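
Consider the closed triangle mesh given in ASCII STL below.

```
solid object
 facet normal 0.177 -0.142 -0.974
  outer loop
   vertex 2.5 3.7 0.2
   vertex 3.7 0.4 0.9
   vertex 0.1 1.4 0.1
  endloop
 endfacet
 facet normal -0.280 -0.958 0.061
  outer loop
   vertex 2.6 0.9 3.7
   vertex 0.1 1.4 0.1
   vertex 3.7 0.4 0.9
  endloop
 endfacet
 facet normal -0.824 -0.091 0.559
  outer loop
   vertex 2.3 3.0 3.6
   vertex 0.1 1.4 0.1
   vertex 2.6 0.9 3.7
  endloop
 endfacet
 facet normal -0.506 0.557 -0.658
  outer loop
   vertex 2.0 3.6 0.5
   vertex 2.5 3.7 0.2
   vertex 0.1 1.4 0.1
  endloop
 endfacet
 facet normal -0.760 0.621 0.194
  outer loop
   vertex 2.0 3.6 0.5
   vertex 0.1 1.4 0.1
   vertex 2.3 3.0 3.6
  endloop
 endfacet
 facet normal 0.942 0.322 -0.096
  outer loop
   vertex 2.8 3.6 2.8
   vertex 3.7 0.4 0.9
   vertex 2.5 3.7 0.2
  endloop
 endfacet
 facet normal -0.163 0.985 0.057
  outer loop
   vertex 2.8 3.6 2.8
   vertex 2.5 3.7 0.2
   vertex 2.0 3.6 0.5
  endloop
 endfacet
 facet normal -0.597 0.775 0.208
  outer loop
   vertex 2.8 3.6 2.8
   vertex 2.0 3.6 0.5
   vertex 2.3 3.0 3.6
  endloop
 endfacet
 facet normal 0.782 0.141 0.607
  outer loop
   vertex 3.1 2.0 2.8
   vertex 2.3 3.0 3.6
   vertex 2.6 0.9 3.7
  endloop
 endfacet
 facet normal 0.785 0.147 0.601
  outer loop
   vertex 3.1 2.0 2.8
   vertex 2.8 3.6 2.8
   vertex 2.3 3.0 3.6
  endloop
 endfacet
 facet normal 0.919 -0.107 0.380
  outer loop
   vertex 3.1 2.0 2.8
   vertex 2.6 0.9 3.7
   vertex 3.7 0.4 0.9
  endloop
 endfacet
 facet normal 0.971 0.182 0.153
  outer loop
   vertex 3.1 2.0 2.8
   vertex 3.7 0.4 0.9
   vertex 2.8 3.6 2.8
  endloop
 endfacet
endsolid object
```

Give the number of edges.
18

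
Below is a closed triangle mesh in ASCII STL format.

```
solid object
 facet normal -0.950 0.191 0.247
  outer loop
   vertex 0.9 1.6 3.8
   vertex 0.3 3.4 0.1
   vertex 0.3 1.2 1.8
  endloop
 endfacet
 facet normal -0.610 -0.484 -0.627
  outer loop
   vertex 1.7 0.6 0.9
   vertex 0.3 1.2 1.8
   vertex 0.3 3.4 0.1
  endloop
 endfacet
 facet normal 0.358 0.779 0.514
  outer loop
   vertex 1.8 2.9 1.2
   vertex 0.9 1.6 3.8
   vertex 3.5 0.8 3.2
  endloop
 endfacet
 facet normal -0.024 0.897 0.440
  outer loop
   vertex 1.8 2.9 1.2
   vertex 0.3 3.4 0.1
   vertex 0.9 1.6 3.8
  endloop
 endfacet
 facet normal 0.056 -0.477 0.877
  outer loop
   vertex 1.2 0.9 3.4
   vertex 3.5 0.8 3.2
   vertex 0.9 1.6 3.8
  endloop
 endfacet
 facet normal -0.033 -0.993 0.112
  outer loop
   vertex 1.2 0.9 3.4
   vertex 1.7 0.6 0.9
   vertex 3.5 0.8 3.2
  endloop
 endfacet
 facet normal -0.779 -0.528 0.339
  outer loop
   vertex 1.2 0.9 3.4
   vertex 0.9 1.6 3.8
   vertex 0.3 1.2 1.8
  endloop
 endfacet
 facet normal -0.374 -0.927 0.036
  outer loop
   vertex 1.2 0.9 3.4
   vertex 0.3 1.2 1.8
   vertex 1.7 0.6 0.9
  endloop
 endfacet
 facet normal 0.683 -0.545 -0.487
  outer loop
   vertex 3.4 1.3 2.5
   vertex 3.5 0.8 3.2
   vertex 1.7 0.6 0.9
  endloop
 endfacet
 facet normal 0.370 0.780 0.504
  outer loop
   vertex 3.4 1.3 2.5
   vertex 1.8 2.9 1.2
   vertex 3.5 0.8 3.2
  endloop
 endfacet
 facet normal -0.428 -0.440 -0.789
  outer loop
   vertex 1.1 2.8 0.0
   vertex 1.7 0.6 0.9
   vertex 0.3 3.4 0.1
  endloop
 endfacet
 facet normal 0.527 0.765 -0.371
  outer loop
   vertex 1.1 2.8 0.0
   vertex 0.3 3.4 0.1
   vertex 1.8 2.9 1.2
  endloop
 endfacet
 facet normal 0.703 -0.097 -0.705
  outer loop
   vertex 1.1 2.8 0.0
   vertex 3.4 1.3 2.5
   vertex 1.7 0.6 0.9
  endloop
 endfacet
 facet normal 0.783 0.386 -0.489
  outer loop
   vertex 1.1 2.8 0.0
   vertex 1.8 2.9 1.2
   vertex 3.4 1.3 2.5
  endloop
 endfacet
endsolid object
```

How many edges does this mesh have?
21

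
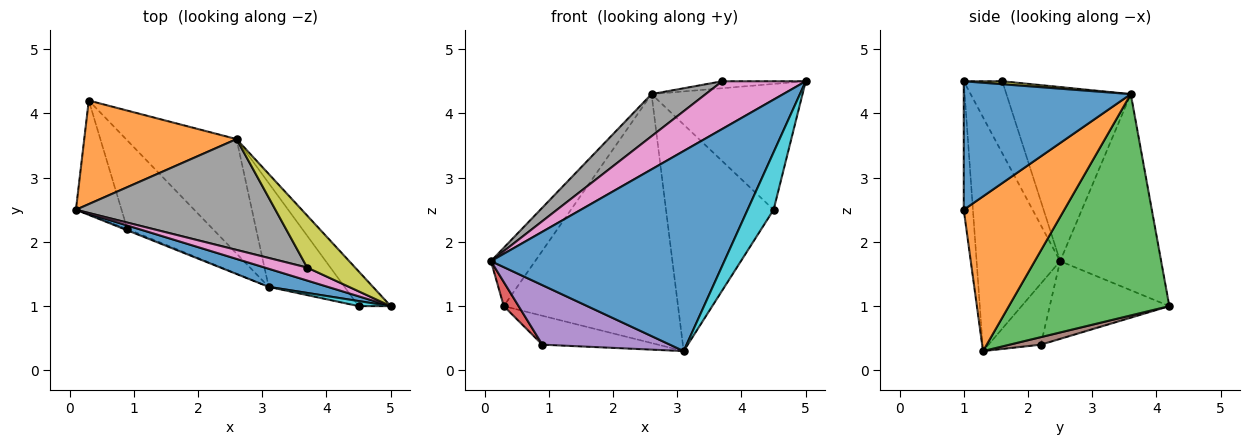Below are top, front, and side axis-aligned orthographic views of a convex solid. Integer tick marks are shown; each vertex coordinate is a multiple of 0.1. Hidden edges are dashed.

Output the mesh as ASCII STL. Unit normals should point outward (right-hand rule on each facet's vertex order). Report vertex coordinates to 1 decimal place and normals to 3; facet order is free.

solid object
 facet normal -0.336 -0.938 0.085
  outer loop
   vertex 3.1 1.3 0.3
   vertex 5.0 1.0 4.5
   vertex 0.1 2.5 1.7
  endloop
 endfacet
 facet normal -0.747 0.327 0.580
  outer loop
   vertex 2.6 3.6 4.3
   vertex 0.3 4.2 1.0
   vertex 0.1 2.5 1.7
  endloop
 endfacet
 facet normal 0.642 0.697 -0.320
  outer loop
   vertex 2.6 3.6 4.3
   vertex 3.1 1.3 0.3
   vertex 0.3 4.2 1.0
  endloop
 endfacet
 facet normal -0.858 -0.106 -0.503
  outer loop
   vertex 0.9 2.2 0.4
   vertex 0.1 2.5 1.7
   vertex 0.3 4.2 1.0
  endloop
 endfacet
 facet normal -0.379 -0.925 -0.020
  outer loop
   vertex 0.9 2.2 0.4
   vertex 3.1 1.3 0.3
   vertex 0.1 2.5 1.7
  endloop
 endfacet
 facet normal 0.083 0.309 -0.947
  outer loop
   vertex 0.9 2.2 0.4
   vertex 0.3 4.2 1.0
   vertex 3.1 1.3 0.3
  endloop
 endfacet
 facet normal -0.407 -0.881 0.240
  outer loop
   vertex 3.7 1.6 4.5
   vertex 0.1 2.5 1.7
   vertex 5.0 1.0 4.5
  endloop
 endfacet
 facet normal -0.632 -0.275 0.724
  outer loop
   vertex 3.7 1.6 4.5
   vertex 2.6 3.6 4.3
   vertex 0.1 2.5 1.7
  endloop
 endfacet
 facet normal 0.061 0.133 0.989
  outer loop
   vertex 3.7 1.6 4.5
   vertex 5.0 1.0 4.5
   vertex 2.6 3.6 4.3
  endloop
 endfacet
 facet normal -0.332 -0.940 0.083
  outer loop
   vertex 4.5 1.0 2.5
   vertex 5.0 1.0 4.5
   vertex 3.1 1.3 0.3
  endloop
 endfacet
 facet normal 0.729 0.659 -0.182
  outer loop
   vertex 4.5 1.0 2.5
   vertex 2.6 3.6 4.3
   vertex 5.0 1.0 4.5
  endloop
 endfacet
 facet normal 0.647 0.693 -0.317
  outer loop
   vertex 4.5 1.0 2.5
   vertex 3.1 1.3 0.3
   vertex 2.6 3.6 4.3
  endloop
 endfacet
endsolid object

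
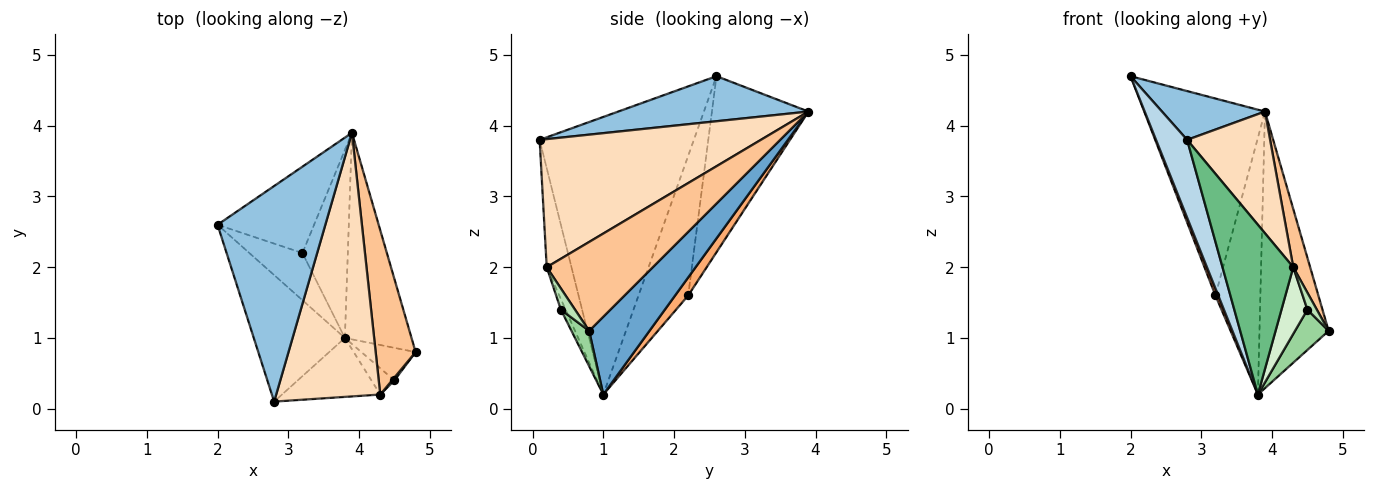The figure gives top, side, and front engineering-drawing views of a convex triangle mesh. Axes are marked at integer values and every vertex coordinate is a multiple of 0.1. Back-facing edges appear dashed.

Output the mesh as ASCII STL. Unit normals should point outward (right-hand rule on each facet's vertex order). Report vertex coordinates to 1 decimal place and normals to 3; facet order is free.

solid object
 facet normal 0.573 0.657 -0.490
  outer loop
   vertex 3.8 1.0 0.2
   vertex 3.9 3.9 4.2
   vertex 4.8 0.8 1.1
  endloop
 endfacet
 facet normal 0.377 -0.204 0.903
  outer loop
   vertex 2.8 0.1 3.8
   vertex 3.9 3.9 4.2
   vertex 2.0 2.6 4.7
  endloop
 endfacet
 facet normal -0.933 -0.188 -0.306
  outer loop
   vertex 2.8 0.1 3.8
   vertex 2.0 2.6 4.7
   vertex 3.8 1.0 0.2
  endloop
 endfacet
 facet normal -0.591 0.739 -0.324
  outer loop
   vertex 3.2 2.2 1.6
   vertex 2.0 2.6 4.7
   vertex 3.9 3.9 4.2
  endloop
 endfacet
 facet normal -0.934 -0.053 -0.355
  outer loop
   vertex 3.2 2.2 1.6
   vertex 3.8 1.0 0.2
   vertex 2.0 2.6 4.7
  endloop
 endfacet
 facet normal 0.229 0.785 -0.575
  outer loop
   vertex 3.2 2.2 1.6
   vertex 3.9 3.9 4.2
   vertex 3.8 1.0 0.2
  endloop
 endfacet
 facet normal 0.903 -0.144 0.406
  outer loop
   vertex 4.3 0.2 2.0
   vertex 4.8 0.8 1.1
   vertex 3.9 3.9 4.2
  endloop
 endfacet
 facet normal 0.745 -0.279 0.605
  outer loop
   vertex 4.3 0.2 2.0
   vertex 3.9 3.9 4.2
   vertex 2.8 0.1 3.8
  endloop
 endfacet
 facet normal -0.314 -0.897 -0.311
  outer loop
   vertex 4.3 0.2 2.0
   vertex 2.8 0.1 3.8
   vertex 3.8 1.0 0.2
  endloop
 endfacet
 facet normal 0.379 -0.720 -0.581
  outer loop
   vertex 4.5 0.4 1.4
   vertex 3.8 1.0 0.2
   vertex 4.8 0.8 1.1
  endloop
 endfacet
 facet normal 0.829 -0.552 0.092
  outer loop
   vertex 4.5 0.4 1.4
   vertex 4.8 0.8 1.1
   vertex 4.3 0.2 2.0
  endloop
 endfacet
 facet normal -0.167 -0.917 -0.361
  outer loop
   vertex 4.5 0.4 1.4
   vertex 4.3 0.2 2.0
   vertex 3.8 1.0 0.2
  endloop
 endfacet
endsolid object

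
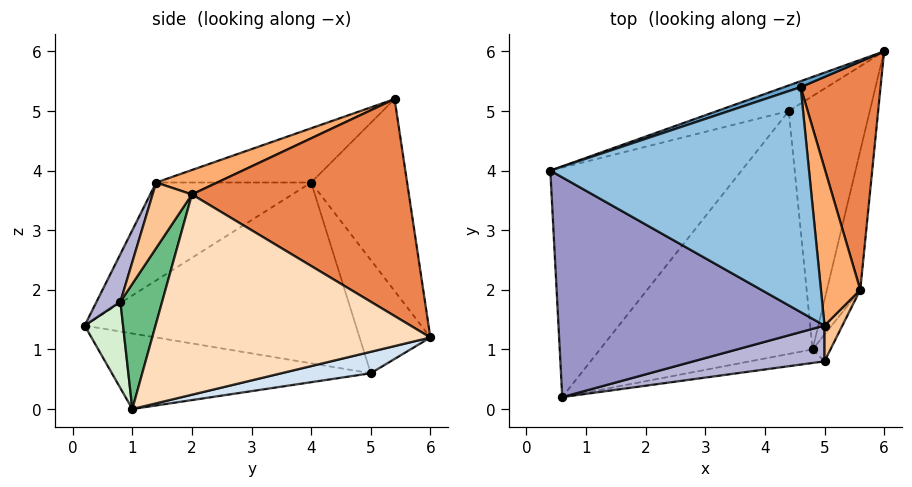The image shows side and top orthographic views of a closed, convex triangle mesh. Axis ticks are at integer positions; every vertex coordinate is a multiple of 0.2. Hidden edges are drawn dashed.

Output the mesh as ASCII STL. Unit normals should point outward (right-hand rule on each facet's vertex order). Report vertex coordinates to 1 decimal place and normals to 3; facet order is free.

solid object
 facet normal -0.325 0.945 0.028
  outer loop
   vertex 4.6 5.4 5.2
   vertex 6.0 6.0 1.2
   vertex 0.4 4.0 3.8
  endloop
 endfacet
 facet normal -0.193 -0.341 0.920
  outer loop
   vertex 5.0 1.4 3.8
   vertex 4.6 5.4 5.2
   vertex 0.4 4.0 3.8
  endloop
 endfacet
 facet normal -0.434 0.858 -0.274
  outer loop
   vertex 4.4 5.0 0.6
   vertex 0.4 4.0 3.8
   vertex 6.0 6.0 1.2
  endloop
 endfacet
 facet normal 0.252 0.168 -0.953
  outer loop
   vertex 4.4 5.0 0.6
   vertex 6.0 6.0 1.2
   vertex 4.8 1.0 0.0
  endloop
 endfacet
 facet normal 0.932 0.113 0.343
  outer loop
   vertex 5.6 2.0 3.6
   vertex 6.0 6.0 1.2
   vertex 4.6 5.4 5.2
  endloop
 endfacet
 facet normal 0.513 -0.238 0.825
  outer loop
   vertex 5.6 2.0 3.6
   vertex 4.6 5.4 5.2
   vertex 5.0 1.4 3.8
  endloop
 endfacet
 facet normal 0.725 -0.659 0.198
  outer loop
   vertex 5.6 2.0 3.6
   vertex 5.0 1.4 3.8
   vertex 5.0 0.8 1.8
  endloop
 endfacet
 facet normal 0.968 -0.194 -0.161
  outer loop
   vertex 5.6 2.0 3.6
   vertex 4.8 1.0 0.0
   vertex 6.0 6.0 1.2
  endloop
 endfacet
 facet normal 0.953 -0.272 -0.136
  outer loop
   vertex 5.6 2.0 3.6
   vertex 5.0 0.8 1.8
   vertex 4.8 1.0 0.0
  endloop
 endfacet
 facet normal -0.633 0.389 -0.669
  outer loop
   vertex 0.6 0.2 1.4
   vertex 0.4 4.0 3.8
   vertex 4.4 5.0 0.6
  endloop
 endfacet
 facet normal -0.333 0.107 -0.937
  outer loop
   vertex 0.6 0.2 1.4
   vertex 4.4 5.0 0.6
   vertex 4.8 1.0 0.0
  endloop
 endfacet
 facet normal 0.145 -0.981 -0.125
  outer loop
   vertex 0.6 0.2 1.4
   vertex 4.8 1.0 0.0
   vertex 5.0 0.8 1.8
  endloop
 endfacet
 facet normal -0.295 -0.521 0.801
  outer loop
   vertex 0.6 0.2 1.4
   vertex 5.0 1.4 3.8
   vertex 0.4 4.0 3.8
  endloop
 endfacet
 facet normal 0.104 -0.953 0.286
  outer loop
   vertex 0.6 0.2 1.4
   vertex 5.0 0.8 1.8
   vertex 5.0 1.4 3.8
  endloop
 endfacet
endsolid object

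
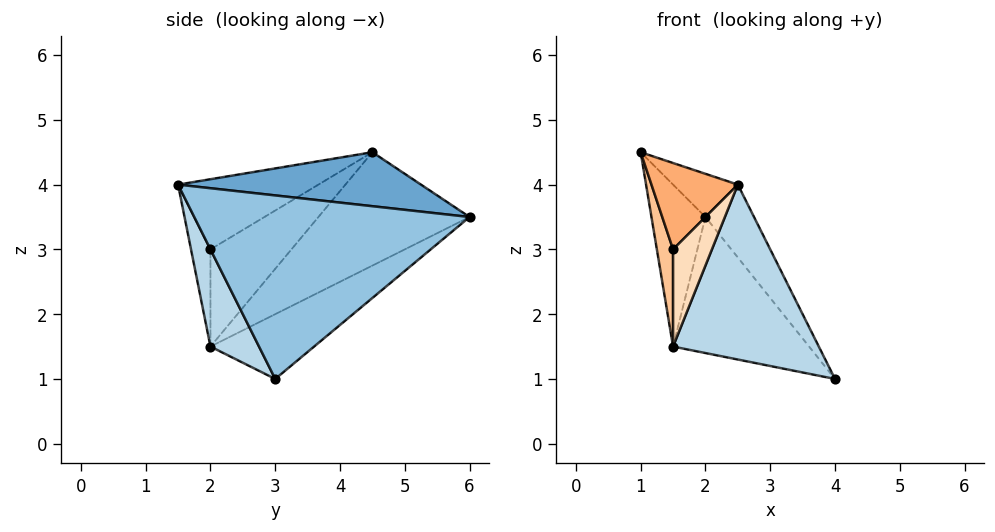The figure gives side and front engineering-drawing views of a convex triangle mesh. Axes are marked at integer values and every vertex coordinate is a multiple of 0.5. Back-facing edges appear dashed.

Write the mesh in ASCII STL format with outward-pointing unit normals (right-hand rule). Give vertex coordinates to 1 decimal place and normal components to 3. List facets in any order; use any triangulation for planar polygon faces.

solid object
 facet normal 0.574 0.153 0.804
  outer loop
   vertex 2.0 6.0 3.5
   vertex 1.0 4.5 4.5
   vertex 2.5 1.5 4.0
  endloop
 endfacet
 facet normal 0.852 0.150 0.501
  outer loop
   vertex 2.0 6.0 3.5
   vertex 2.5 1.5 4.0
   vertex 4.0 3.0 1.0
  endloop
 endfacet
 facet normal 0.302 -0.905 -0.302
  outer loop
   vertex 1.5 2.0 1.5
   vertex 4.0 3.0 1.0
   vertex 2.5 1.5 4.0
  endloop
 endfacet
 facet normal -0.863 0.308 -0.401
  outer loop
   vertex 1.5 2.0 1.5
   vertex 1.0 4.5 4.5
   vertex 2.0 6.0 3.5
  endloop
 endfacet
 facet normal -0.346 0.454 -0.821
  outer loop
   vertex 1.5 2.0 1.5
   vertex 2.0 6.0 3.5
   vertex 4.0 3.0 1.0
  endloop
 endfacet
 facet normal -0.734 -0.451 0.508
  outer loop
   vertex 1.5 2.0 3.0
   vertex 2.5 1.5 4.0
   vertex 1.0 4.5 4.5
  endloop
 endfacet
 facet normal -0.981 -0.196 0.000
  outer loop
   vertex 1.5 2.0 3.0
   vertex 1.0 4.5 4.5
   vertex 1.5 2.0 1.5
  endloop
 endfacet
 facet normal -0.447 -0.894 0.000
  outer loop
   vertex 1.5 2.0 3.0
   vertex 1.5 2.0 1.5
   vertex 2.5 1.5 4.0
  endloop
 endfacet
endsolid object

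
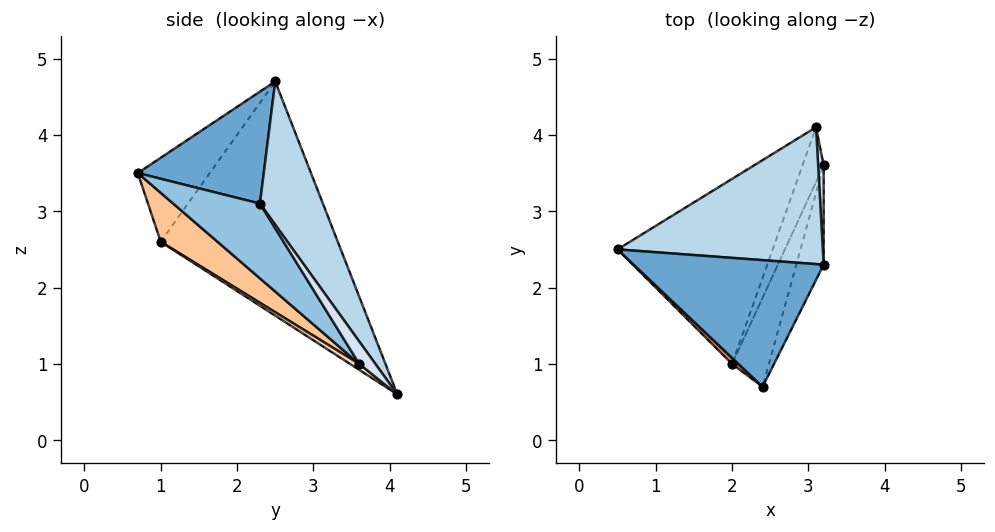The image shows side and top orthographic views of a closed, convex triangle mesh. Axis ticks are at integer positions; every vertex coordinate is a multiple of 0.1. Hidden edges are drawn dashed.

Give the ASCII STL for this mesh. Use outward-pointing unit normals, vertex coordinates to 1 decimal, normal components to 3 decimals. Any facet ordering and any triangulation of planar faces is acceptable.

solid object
 facet normal 0.507 -0.038 0.861
  outer loop
   vertex 3.2 2.3 3.1
   vertex 0.5 2.5 4.7
   vertex 2.4 0.7 3.5
  endloop
 endfacet
 facet normal 0.821 -0.486 -0.301
  outer loop
   vertex 3.2 2.3 3.1
   vertex 2.4 0.7 3.5
   vertex 3.2 3.6 1.0
  endloop
 endfacet
 facet normal 0.372 0.760 0.533
  outer loop
   vertex 3.2 2.3 3.1
   vertex 3.1 4.1 0.6
   vertex 0.5 2.5 4.7
  endloop
 endfacet
 facet normal 0.906 0.359 0.222
  outer loop
   vertex 3.2 2.3 3.1
   vertex 3.2 3.6 1.0
   vertex 3.1 4.1 0.6
  endloop
 endfacet
 facet normal -0.670 -0.741 0.051
  outer loop
   vertex 2.0 1.0 2.6
   vertex 2.4 0.7 3.5
   vertex 0.5 2.5 4.7
  endloop
 endfacet
 facet normal -0.832 -0.060 -0.551
  outer loop
   vertex 2.0 1.0 2.6
   vertex 0.5 2.5 4.7
   vertex 3.1 4.1 0.6
  endloop
 endfacet
 facet normal 0.643 -0.594 -0.484
  outer loop
   vertex 2.0 1.0 2.6
   vertex 3.2 3.6 1.0
   vertex 2.4 0.7 3.5
  endloop
 endfacet
 facet normal 0.218 -0.583 -0.783
  outer loop
   vertex 2.0 1.0 2.6
   vertex 3.1 4.1 0.6
   vertex 3.2 3.6 1.0
  endloop
 endfacet
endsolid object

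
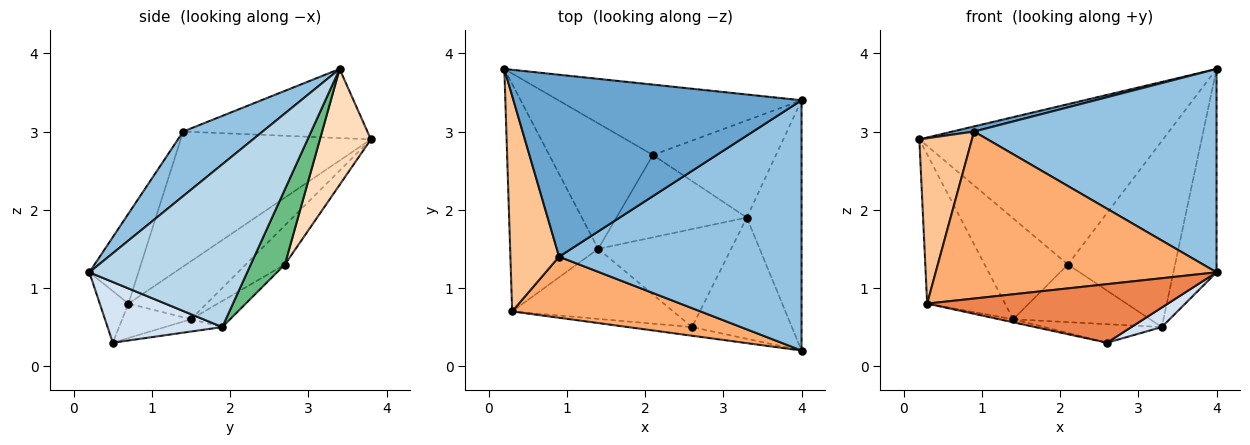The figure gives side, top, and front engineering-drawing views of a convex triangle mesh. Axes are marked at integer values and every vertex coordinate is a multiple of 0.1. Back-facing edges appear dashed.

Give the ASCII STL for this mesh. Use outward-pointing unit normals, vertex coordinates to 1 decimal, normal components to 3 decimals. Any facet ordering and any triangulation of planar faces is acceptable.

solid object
 facet normal -0.233 -0.027 0.972
  outer loop
   vertex 0.9 1.4 3.0
   vertex 4.0 3.4 3.8
   vertex 0.2 3.8 2.9
  endloop
 endfacet
 facet normal 0.202 -0.618 0.760
  outer loop
   vertex 0.9 1.4 3.0
   vertex 4.0 0.2 1.2
   vertex 4.0 3.4 3.8
  endloop
 endfacet
 facet normal 0.918 0.251 -0.309
  outer loop
   vertex 3.3 1.9 0.5
   vertex 4.0 3.4 3.8
   vertex 4.0 0.2 1.2
  endloop
 endfacet
 facet normal 0.515 -0.137 -0.846
  outer loop
   vertex 3.3 1.9 0.5
   vertex 4.0 0.2 1.2
   vertex 2.6 0.5 0.3
  endloop
 endfacet
 facet normal -0.117 -0.982 -0.145
  outer loop
   vertex 0.3 0.7 0.8
   vertex 2.6 0.5 0.3
   vertex 4.0 0.2 1.2
  endloop
 endfacet
 facet normal -0.162 -0.927 0.339
  outer loop
   vertex 0.3 0.7 0.8
   vertex 4.0 0.2 1.2
   vertex 0.9 1.4 3.0
  endloop
 endfacet
 facet normal -0.910 -0.252 0.328
  outer loop
   vertex 0.3 0.7 0.8
   vertex 0.9 1.4 3.0
   vertex 0.2 3.8 2.9
  endloop
 endfacet
 facet normal 0.188 0.899 -0.395
  outer loop
   vertex 2.1 2.7 1.3
   vertex 0.2 3.8 2.9
   vertex 4.0 3.4 3.8
  endloop
 endfacet
 facet normal 0.272 0.853 -0.445
  outer loop
   vertex 2.1 2.7 1.3
   vertex 4.0 3.4 3.8
   vertex 3.3 1.9 0.5
  endloop
 endfacet
 facet normal -0.090 0.185 -0.979
  outer loop
   vertex 1.4 1.5 0.6
   vertex 3.3 1.9 0.5
   vertex 2.6 0.5 0.3
  endloop
 endfacet
 facet normal -0.209 0.043 -0.977
  outer loop
   vertex 1.4 1.5 0.6
   vertex 2.6 0.5 0.3
   vertex 0.3 0.7 0.8
  endloop
 endfacet
 facet normal -0.162 0.566 -0.808
  outer loop
   vertex 1.4 1.5 0.6
   vertex 2.1 2.7 1.3
   vertex 3.3 1.9 0.5
  endloop
 endfacet
 facet normal -0.483 0.480 -0.732
  outer loop
   vertex 1.4 1.5 0.6
   vertex 0.3 0.7 0.8
   vertex 0.2 3.8 2.9
  endloop
 endfacet
 facet normal -0.282 0.601 -0.748
  outer loop
   vertex 1.4 1.5 0.6
   vertex 0.2 3.8 2.9
   vertex 2.1 2.7 1.3
  endloop
 endfacet
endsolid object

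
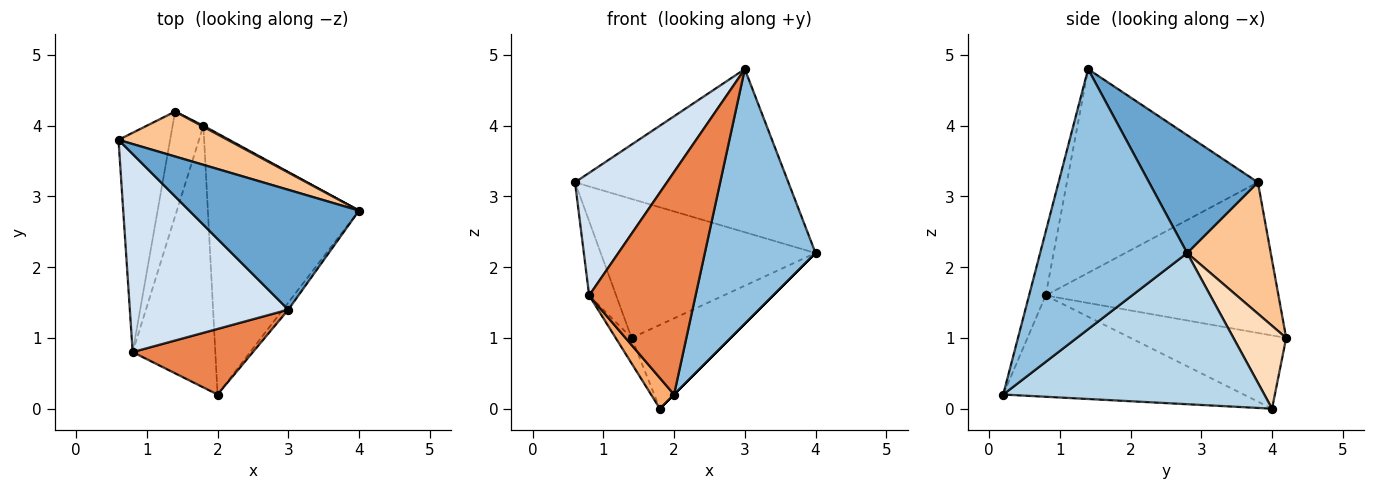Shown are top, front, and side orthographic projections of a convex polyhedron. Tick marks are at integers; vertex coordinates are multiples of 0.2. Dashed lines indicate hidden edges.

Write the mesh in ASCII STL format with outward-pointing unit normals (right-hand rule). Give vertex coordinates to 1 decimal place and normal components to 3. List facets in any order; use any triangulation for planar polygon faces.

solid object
 facet normal 0.380 0.745 0.548
  outer loop
   vertex 3.0 1.4 4.8
   vertex 4.0 2.8 2.2
   vertex 0.6 3.8 3.2
  endloop
 endfacet
 facet normal 0.799 -0.602 -0.017
  outer loop
   vertex 3.0 1.4 4.8
   vertex 2.0 0.2 0.2
   vertex 4.0 2.8 2.2
  endloop
 endfacet
 facet normal 0.707 0.000 -0.707
  outer loop
   vertex 1.8 4.0 0.0
   vertex 4.0 2.8 2.2
   vertex 2.0 0.2 0.2
  endloop
 endfacet
 facet normal -0.738 -0.355 0.574
  outer loop
   vertex 0.8 0.8 1.6
   vertex 3.0 1.4 4.8
   vertex 0.6 3.8 3.2
  endloop
 endfacet
 facet normal -0.148 -0.949 0.280
  outer loop
   vertex 0.8 0.8 1.6
   vertex 2.0 0.2 0.2
   vertex 3.0 1.4 4.8
  endloop
 endfacet
 facet normal -0.773 -0.074 -0.631
  outer loop
   vertex 0.8 0.8 1.6
   vertex 1.8 4.0 0.0
   vertex 2.0 0.2 0.2
  endloop
 endfacet
 facet normal 0.347 0.892 0.289
  outer loop
   vertex 1.4 4.2 1.0
   vertex 0.6 3.8 3.2
   vertex 4.0 2.8 2.2
  endloop
 endfacet
 facet normal 0.470 0.883 0.011
  outer loop
   vertex 1.4 4.2 1.0
   vertex 4.0 2.8 2.2
   vertex 1.8 4.0 0.0
  endloop
 endfacet
 facet normal -0.940 0.109 -0.322
  outer loop
   vertex 1.4 4.2 1.0
   vertex 0.8 0.8 1.6
   vertex 0.6 3.8 3.2
  endloop
 endfacet
 facet normal -0.918 0.094 -0.386
  outer loop
   vertex 1.4 4.2 1.0
   vertex 1.8 4.0 0.0
   vertex 0.8 0.8 1.6
  endloop
 endfacet
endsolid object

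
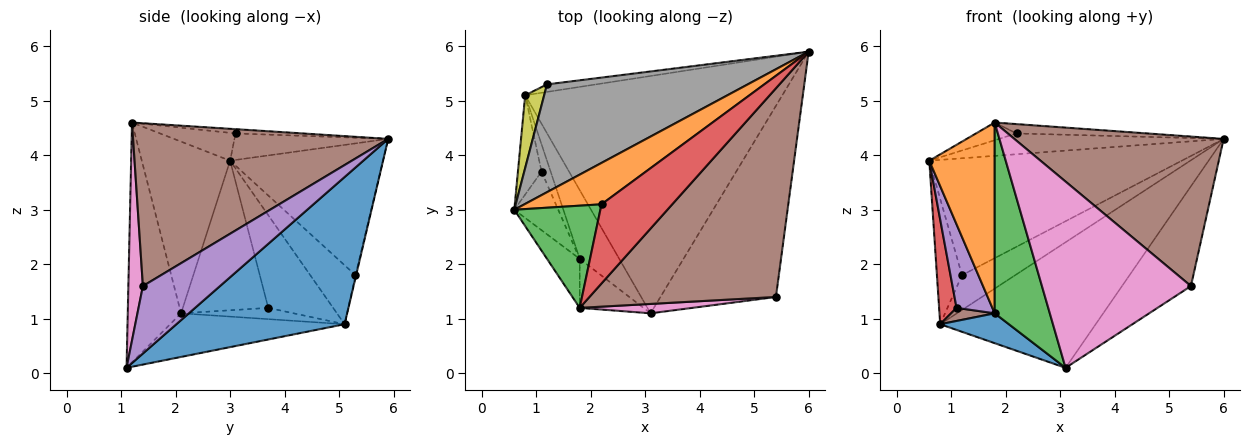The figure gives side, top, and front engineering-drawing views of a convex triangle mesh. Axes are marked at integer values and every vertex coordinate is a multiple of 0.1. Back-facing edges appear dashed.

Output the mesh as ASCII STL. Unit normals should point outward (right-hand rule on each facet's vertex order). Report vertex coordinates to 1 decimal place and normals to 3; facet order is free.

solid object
 facet normal 0.451 0.417 -0.789
  outer loop
   vertex 0.8 5.1 0.9
   vertex 6.0 5.9 4.3
   vertex 3.1 1.1 0.1
  endloop
 endfacet
 facet normal -0.294 0.429 0.854
  outer loop
   vertex 2.2 3.1 4.4
   vertex 6.0 5.9 4.3
   vertex 0.6 3.0 3.9
  endloop
 endfacet
 facet normal -0.304 0.163 0.939
  outer loop
   vertex 2.2 3.1 4.4
   vertex 0.6 3.0 3.9
   vertex 1.8 1.2 4.6
  endloop
 endfacet
 facet normal -0.060 0.117 0.991
  outer loop
   vertex 2.2 3.1 4.4
   vertex 1.8 1.2 4.6
   vertex 6.0 5.9 4.3
  endloop
 endfacet
 facet normal 0.460 0.411 -0.787
  outer loop
   vertex 5.4 1.4 1.6
   vertex 3.1 1.1 0.1
   vertex 6.0 5.9 4.3
  endloop
 endfacet
 facet normal 0.579 -0.475 0.663
  outer loop
   vertex 5.4 1.4 1.6
   vertex 6.0 5.9 4.3
   vertex 1.8 1.2 4.6
  endloop
 endfacet
 facet normal 0.097 -0.994 0.050
  outer loop
   vertex 5.4 1.4 1.6
   vertex 1.8 1.2 4.6
   vertex 3.1 1.1 0.1
  endloop
 endfacet
 facet normal -0.407 0.672 0.619
  outer loop
   vertex 1.2 5.3 1.8
   vertex 0.6 3.0 3.9
   vertex 6.0 5.9 4.3
  endloop
 endfacet
 facet normal -0.842 0.467 0.271
  outer loop
   vertex 1.2 5.3 1.8
   vertex 0.8 5.1 0.9
   vertex 0.6 3.0 3.9
  endloop
 endfacet
 facet normal -0.012 0.977 -0.212
  outer loop
   vertex 1.2 5.3 1.8
   vertex 6.0 5.9 4.3
   vertex 0.8 5.1 0.9
  endloop
 endfacet
 facet normal -0.711 -0.280 -0.645
  outer loop
   vertex 1.8 2.1 1.1
   vertex 0.8 5.1 0.9
   vertex 3.1 1.1 0.1
  endloop
 endfacet
 facet normal -0.794 -0.588 -0.151
  outer loop
   vertex 1.8 2.1 1.1
   vertex 1.8 1.2 4.6
   vertex 0.6 3.0 3.9
  endloop
 endfacet
 facet normal -0.684 -0.707 -0.182
  outer loop
   vertex 1.8 2.1 1.1
   vertex 3.1 1.1 0.1
   vertex 1.8 1.2 4.6
  endloop
 endfacet
 facet normal -0.938 -0.252 -0.239
  outer loop
   vertex 1.1 3.7 1.2
   vertex 0.6 3.0 3.9
   vertex 0.8 5.1 0.9
  endloop
 endfacet
 facet normal -0.890 -0.373 -0.262
  outer loop
   vertex 1.1 3.7 1.2
   vertex 1.8 2.1 1.1
   vertex 0.6 3.0 3.9
  endloop
 endfacet
 facet normal -0.745 -0.289 -0.601
  outer loop
   vertex 1.1 3.7 1.2
   vertex 0.8 5.1 0.9
   vertex 1.8 2.1 1.1
  endloop
 endfacet
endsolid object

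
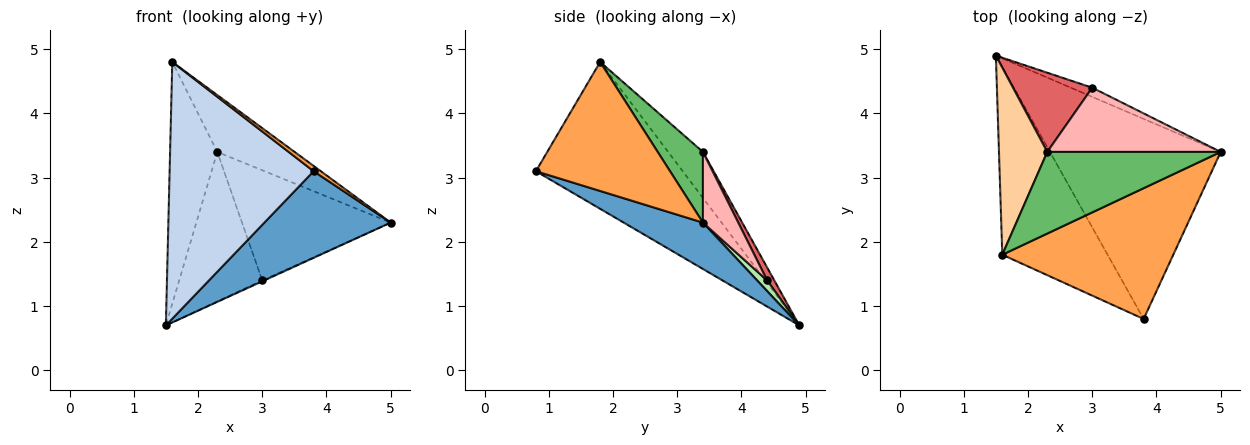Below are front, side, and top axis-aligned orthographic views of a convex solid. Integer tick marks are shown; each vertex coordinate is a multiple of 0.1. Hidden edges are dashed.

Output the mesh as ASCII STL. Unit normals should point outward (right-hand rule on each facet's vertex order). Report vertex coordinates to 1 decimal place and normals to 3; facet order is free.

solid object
 facet normal 0.242 -0.386 -0.890
  outer loop
   vertex 3.8 0.8 3.1
   vertex 1.5 4.9 0.7
   vertex 5.0 3.4 2.3
  endloop
 endfacet
 facet normal -0.635 -0.623 -0.456
  outer loop
   vertex 1.6 1.8 4.8
   vertex 1.5 4.9 0.7
   vertex 3.8 0.8 3.1
  endloop
 endfacet
 facet normal 0.602 -0.032 0.798
  outer loop
   vertex 1.6 1.8 4.8
   vertex 3.8 0.8 3.1
   vertex 5.0 3.4 2.3
  endloop
 endfacet
 facet normal -0.504 0.683 0.529
  outer loop
   vertex 2.3 3.4 3.4
   vertex 1.5 4.9 0.7
   vertex 1.6 1.8 4.8
  endloop
 endfacet
 facet normal 0.317 0.542 0.778
  outer loop
   vertex 2.3 3.4 3.4
   vertex 1.6 1.8 4.8
   vertex 5.0 3.4 2.3
  endloop
 endfacet
 facet normal 0.445 0.089 -0.891
  outer loop
   vertex 3.0 4.4 1.4
   vertex 5.0 3.4 2.3
   vertex 1.5 4.9 0.7
  endloop
 endfacet
 facet normal 0.076 0.881 0.467
  outer loop
   vertex 3.0 4.4 1.4
   vertex 1.5 4.9 0.7
   vertex 2.3 3.4 3.4
  endloop
 endfacet
 facet normal 0.201 0.846 0.493
  outer loop
   vertex 3.0 4.4 1.4
   vertex 2.3 3.4 3.4
   vertex 5.0 3.4 2.3
  endloop
 endfacet
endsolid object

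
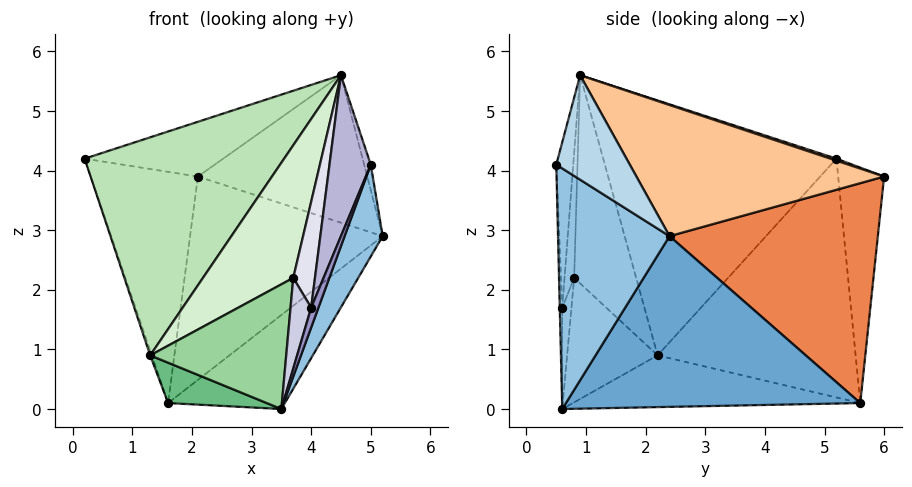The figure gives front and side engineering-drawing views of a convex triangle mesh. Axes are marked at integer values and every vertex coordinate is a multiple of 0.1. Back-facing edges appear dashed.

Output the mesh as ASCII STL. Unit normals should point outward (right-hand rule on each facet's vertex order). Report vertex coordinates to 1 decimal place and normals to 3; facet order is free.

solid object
 facet normal 0.735 0.292 -0.612
  outer loop
   vertex 1.6 5.6 0.1
   vertex 5.2 2.4 2.9
   vertex 3.5 0.6 0.0
  endloop
 endfacet
 facet normal 0.892 -0.305 -0.334
  outer loop
   vertex 5.0 0.5 4.1
   vertex 3.5 0.6 0.0
   vertex 5.2 2.4 2.9
  endloop
 endfacet
 facet normal 0.952 0.086 0.294
  outer loop
   vertex 5.0 0.5 4.1
   vertex 5.2 2.4 2.9
   vertex 4.5 0.9 5.6
  endloop
 endfacet
 facet normal -0.394 0.918 -0.045
  outer loop
   vertex 2.1 6.0 3.9
   vertex 1.6 5.6 0.1
   vertex 0.2 5.2 4.2
  endloop
 endfacet
 facet normal 0.724 0.670 -0.166
  outer loop
   vertex 2.1 6.0 3.9
   vertex 5.2 2.4 2.9
   vertex 1.6 5.6 0.1
  endloop
 endfacet
 facet normal 0.014 0.322 0.947
  outer loop
   vertex 2.1 6.0 3.9
   vertex 0.2 5.2 4.2
   vertex 4.5 0.9 5.6
  endloop
 endfacet
 facet normal 0.730 0.499 0.467
  outer loop
   vertex 2.1 6.0 3.9
   vertex 4.5 0.9 5.6
   vertex 5.2 2.4 2.9
  endloop
 endfacet
 facet normal -0.947 0.008 -0.322
  outer loop
   vertex 1.3 2.2 0.9
   vertex 0.2 5.2 4.2
   vertex 1.6 5.6 0.1
  endloop
 endfacet
 facet normal -0.472 -0.162 -0.866
  outer loop
   vertex 1.3 2.2 0.9
   vertex 1.6 5.6 0.1
   vertex 3.5 0.6 0.0
  endloop
 endfacet
 facet normal -0.550 -0.826 0.125
  outer loop
   vertex 1.3 2.2 0.9
   vertex 3.5 0.6 0.0
   vertex 3.7 0.8 2.2
  endloop
 endfacet
 facet normal -0.720 -0.616 0.320
  outer loop
   vertex 1.3 2.2 0.9
   vertex 4.5 0.9 5.6
   vertex 0.2 5.2 4.2
  endloop
 endfacet
 facet normal -0.559 -0.814 0.156
  outer loop
   vertex 1.3 2.2 0.9
   vertex 3.7 0.8 2.2
   vertex 4.5 0.9 5.6
  endloop
 endfacet
 facet normal -0.320 -0.943 0.094
  outer loop
   vertex 4.0 0.6 1.7
   vertex 3.5 0.6 0.0
   vertex 5.0 0.5 4.1
  endloop
 endfacet
 facet normal -0.378 -0.918 0.119
  outer loop
   vertex 4.0 0.6 1.7
   vertex 5.0 0.5 4.1
   vertex 4.5 0.9 5.6
  endloop
 endfacet
 facet normal -0.405 -0.906 0.119
  outer loop
   vertex 4.0 0.6 1.7
   vertex 3.7 0.8 2.2
   vertex 3.5 0.6 0.0
  endloop
 endfacet
 facet normal -0.403 -0.907 0.121
  outer loop
   vertex 4.0 0.6 1.7
   vertex 4.5 0.9 5.6
   vertex 3.7 0.8 2.2
  endloop
 endfacet
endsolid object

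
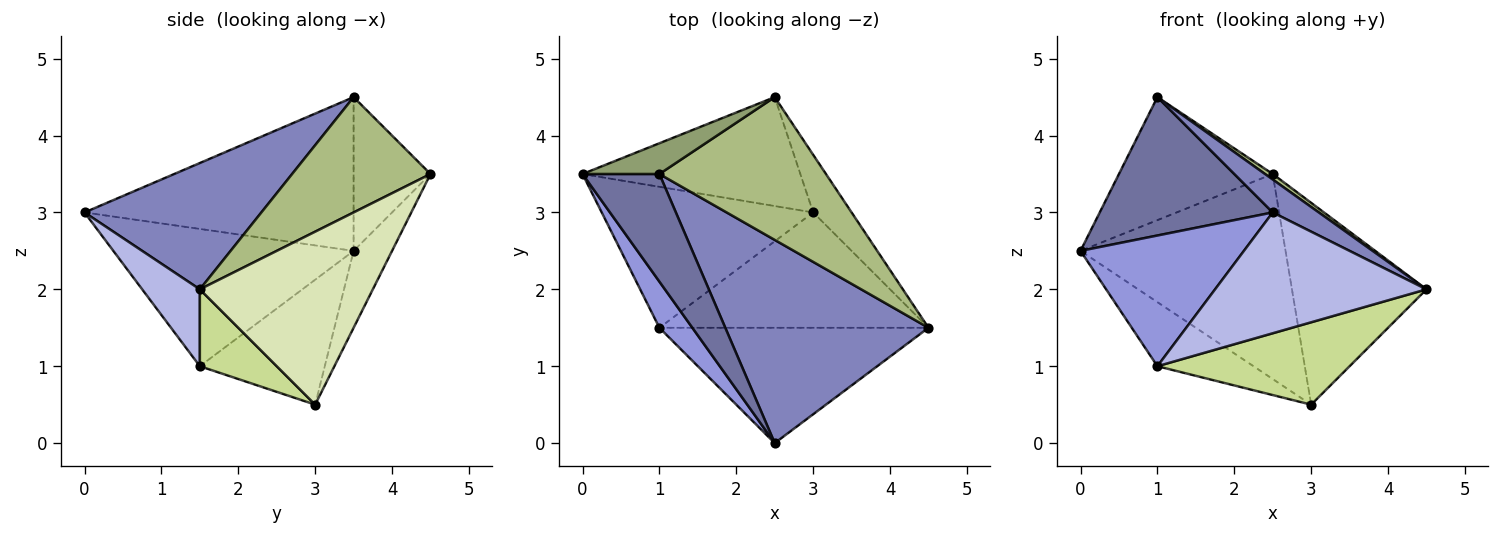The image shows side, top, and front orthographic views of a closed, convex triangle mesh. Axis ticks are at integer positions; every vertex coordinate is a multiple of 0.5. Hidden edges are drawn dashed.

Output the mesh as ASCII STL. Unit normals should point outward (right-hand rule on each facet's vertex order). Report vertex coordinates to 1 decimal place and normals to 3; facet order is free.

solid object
 facet normal -0.775 -0.498 0.388
  outer loop
   vertex 1.0 3.5 4.5
   vertex 0.0 3.5 2.5
   vertex 2.5 0.0 3.0
  endloop
 endfacet
 facet normal 0.523 -0.136 0.841
  outer loop
   vertex 1.0 3.5 4.5
   vertex 2.5 0.0 3.0
   vertex 4.5 1.5 2.0
  endloop
 endfacet
 facet normal -0.811 -0.552 0.195
  outer loop
   vertex 1.0 1.5 1.0
   vertex 2.5 0.0 3.0
   vertex 0.0 3.5 2.5
  endloop
 endfacet
 facet normal 0.194 -0.710 -0.677
  outer loop
   vertex 1.0 1.5 1.0
   vertex 4.5 1.5 2.0
   vertex 2.5 0.0 3.0
  endloop
 endfacet
 facet normal -0.436 0.873 0.218
  outer loop
   vertex 2.5 4.5 3.5
   vertex 0.0 3.5 2.5
   vertex 1.0 3.5 4.5
  endloop
 endfacet
 facet normal 0.569 -0.032 0.822
  outer loop
   vertex 2.5 4.5 3.5
   vertex 1.0 3.5 4.5
   vertex 4.5 1.5 2.0
  endloop
 endfacet
 facet normal 0.226 -0.566 -0.793
  outer loop
   vertex 3.0 3.0 0.5
   vertex 4.5 1.5 2.0
   vertex 1.0 1.5 1.0
  endloop
 endfacet
 facet normal 0.777 0.605 -0.173
  outer loop
   vertex 3.0 3.0 0.5
   vertex 2.5 4.5 3.5
   vertex 4.5 1.5 2.0
  endloop
 endfacet
 facet normal -0.474 0.364 -0.802
  outer loop
   vertex 3.0 3.0 0.5
   vertex 1.0 1.5 1.0
   vertex 0.0 3.5 2.5
  endloop
 endfacet
 facet normal -0.163 0.871 -0.463
  outer loop
   vertex 3.0 3.0 0.5
   vertex 0.0 3.5 2.5
   vertex 2.5 4.5 3.5
  endloop
 endfacet
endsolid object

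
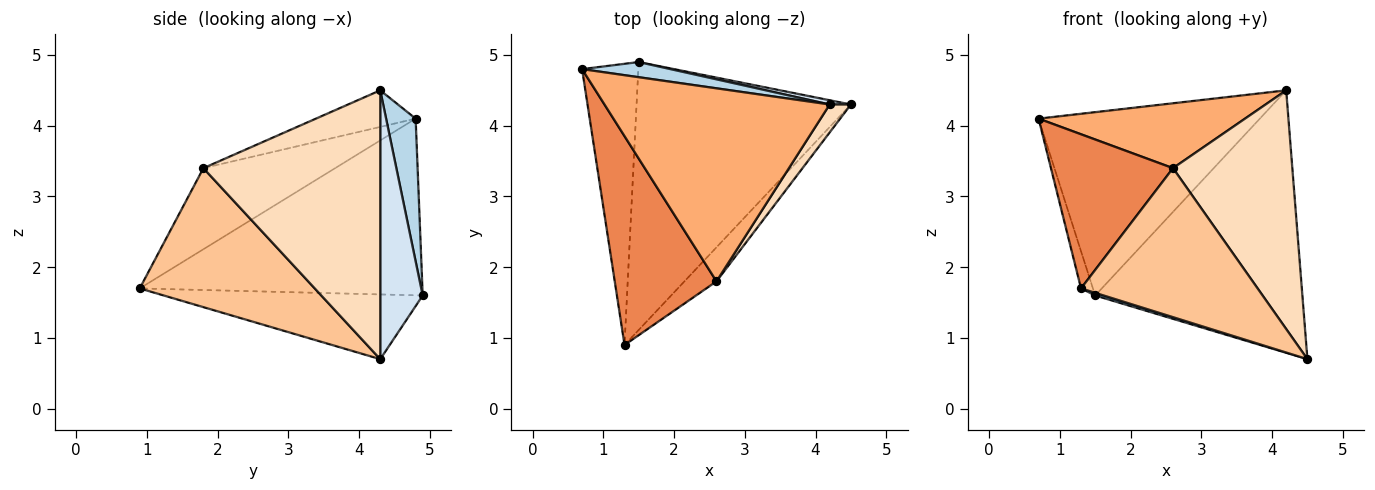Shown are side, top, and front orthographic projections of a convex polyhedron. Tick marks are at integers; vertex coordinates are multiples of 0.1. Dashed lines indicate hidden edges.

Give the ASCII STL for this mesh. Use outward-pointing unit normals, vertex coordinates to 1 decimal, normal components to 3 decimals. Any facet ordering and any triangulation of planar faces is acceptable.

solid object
 facet normal -0.952 0.040 -0.303
  outer loop
   vertex 1.5 4.9 1.6
   vertex 1.3 0.9 1.7
   vertex 0.7 4.8 4.1
  endloop
 endfacet
 facet normal -0.289 -0.009 -0.957
  outer loop
   vertex 1.5 4.9 1.6
   vertex 4.5 4.3 0.7
   vertex 1.3 0.9 1.7
  endloop
 endfacet
 facet normal 0.132 0.988 0.082
  outer loop
   vertex 1.5 4.9 1.6
   vertex 0.7 4.8 4.1
   vertex 4.2 4.3 4.5
  endloop
 endfacet
 facet normal 0.201 0.980 0.016
  outer loop
   vertex 1.5 4.9 1.6
   vertex 4.2 4.3 4.5
   vertex 4.5 4.3 0.7
  endloop
 endfacet
 facet normal -0.540 -0.500 0.677
  outer loop
   vertex 2.6 1.8 3.4
   vertex 0.7 4.8 4.1
   vertex 1.3 0.9 1.7
  endloop
 endfacet
 facet normal -0.152 -0.315 0.937
  outer loop
   vertex 2.6 1.8 3.4
   vertex 4.2 4.3 4.5
   vertex 0.7 4.8 4.1
  endloop
 endfacet
 facet normal 0.695 -0.701 -0.160
  outer loop
   vertex 2.6 1.8 3.4
   vertex 1.3 0.9 1.7
   vertex 4.5 4.3 0.7
  endloop
 endfacet
 facet normal 0.827 -0.558 0.065
  outer loop
   vertex 2.6 1.8 3.4
   vertex 4.5 4.3 0.7
   vertex 4.2 4.3 4.5
  endloop
 endfacet
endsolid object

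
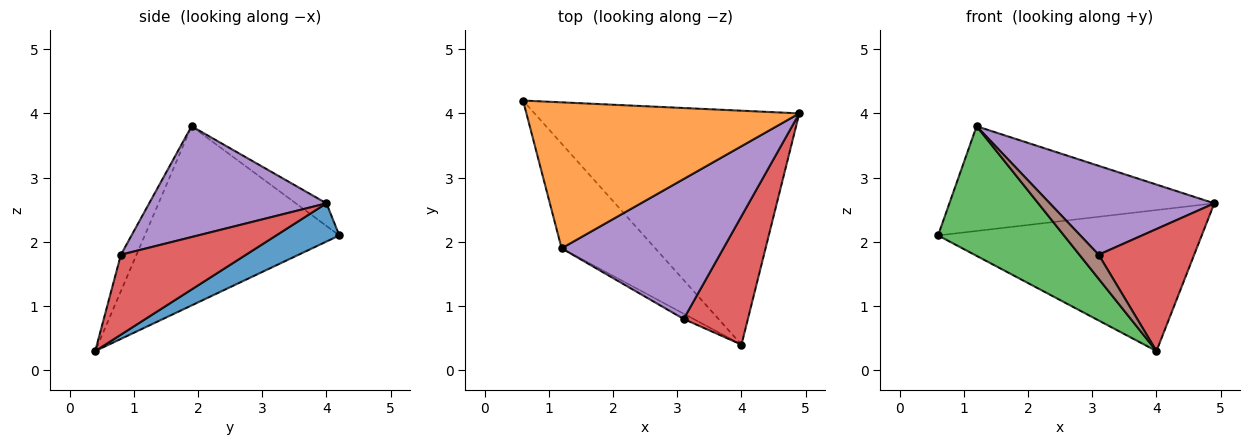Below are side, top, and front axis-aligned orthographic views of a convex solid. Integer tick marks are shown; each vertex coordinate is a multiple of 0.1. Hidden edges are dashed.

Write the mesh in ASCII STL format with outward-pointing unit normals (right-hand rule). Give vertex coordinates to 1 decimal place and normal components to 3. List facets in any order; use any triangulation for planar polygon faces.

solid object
 facet normal 0.123 0.512 -0.850
  outer loop
   vertex 4.0 0.4 0.3
   vertex 0.6 4.2 2.1
   vertex 4.9 4.0 2.6
  endloop
 endfacet
 facet normal -0.067 0.582 0.811
  outer loop
   vertex 1.2 1.9 3.8
   vertex 4.9 4.0 2.6
   vertex 0.6 4.2 2.1
  endloop
 endfacet
 facet normal -0.769 -0.498 -0.402
  outer loop
   vertex 1.2 1.9 3.8
   vertex 0.6 4.2 2.1
   vertex 4.0 0.4 0.3
  endloop
 endfacet
 facet normal 0.670 -0.511 0.538
  outer loop
   vertex 3.1 0.8 1.8
   vertex 4.0 0.4 0.3
   vertex 4.9 4.0 2.6
  endloop
 endfacet
 facet normal 0.500 -0.464 0.731
  outer loop
   vertex 3.1 0.8 1.8
   vertex 4.9 4.0 2.6
   vertex 1.2 1.9 3.8
  endloop
 endfacet
 facet normal -0.620 -0.766 -0.168
  outer loop
   vertex 3.1 0.8 1.8
   vertex 1.2 1.9 3.8
   vertex 4.0 0.4 0.3
  endloop
 endfacet
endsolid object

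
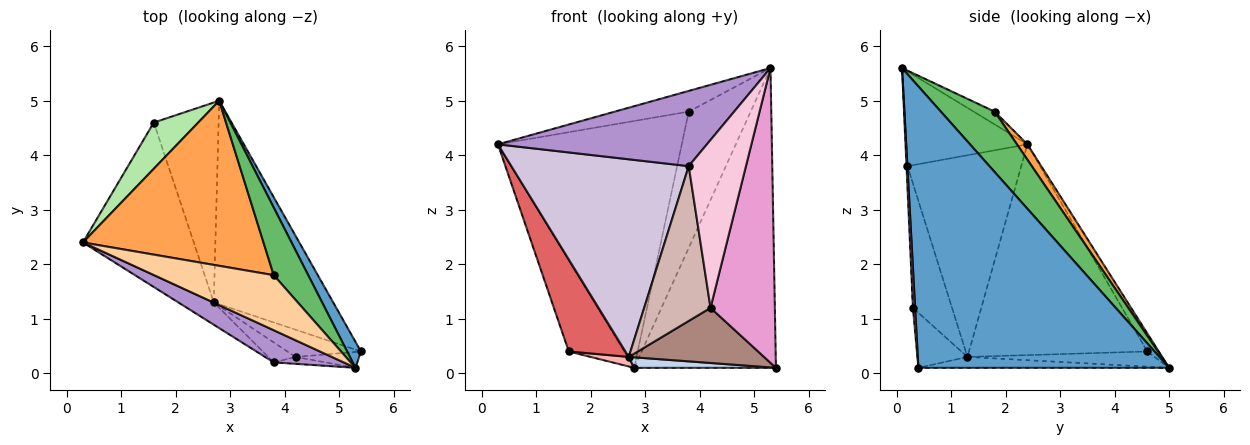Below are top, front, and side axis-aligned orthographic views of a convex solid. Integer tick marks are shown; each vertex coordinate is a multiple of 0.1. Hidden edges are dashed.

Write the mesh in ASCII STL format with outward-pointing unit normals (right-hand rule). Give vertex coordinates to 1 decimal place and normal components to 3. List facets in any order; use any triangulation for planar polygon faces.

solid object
 facet normal 0.870 0.492 0.043
  outer loop
   vertex 5.3 0.1 5.6
   vertex 5.4 0.4 0.1
   vertex 2.8 5.0 0.1
  endloop
 endfacet
 facet normal -0.091 -0.051 -0.995
  outer loop
   vertex 2.7 1.3 0.3
   vertex 2.8 5.0 0.1
   vertex 5.4 0.4 0.1
  endloop
 endfacet
 facet normal 0.047 0.830 0.555
  outer loop
   vertex 3.8 1.8 4.8
   vertex 2.8 5.0 0.1
   vertex 0.3 2.4 4.2
  endloop
 endfacet
 facet normal -0.100 0.350 0.931
  outer loop
   vertex 3.8 1.8 4.8
   vertex 0.3 2.4 4.2
   vertex 5.3 0.1 5.6
  endloop
 endfacet
 facet normal 0.614 0.707 0.351
  outer loop
   vertex 3.8 1.8 4.8
   vertex 5.3 0.1 5.6
   vertex 2.8 5.0 0.1
  endloop
 endfacet
 facet normal -0.181 0.877 0.446
  outer loop
   vertex 1.6 4.6 0.4
   vertex 0.3 2.4 4.2
   vertex 2.8 5.0 0.1
  endloop
 endfacet
 facet normal -0.852 -0.270 -0.448
  outer loop
   vertex 1.6 4.6 0.4
   vertex 2.7 1.3 0.3
   vertex 0.3 2.4 4.2
  endloop
 endfacet
 facet normal -0.228 -0.046 -0.973
  outer loop
   vertex 1.6 4.6 0.4
   vertex 2.8 5.0 0.1
   vertex 2.7 1.3 0.3
  endloop
 endfacet
 facet normal -0.470 -0.811 0.347
  outer loop
   vertex 3.8 0.2 3.8
   vertex 5.3 0.1 5.6
   vertex 0.3 2.4 4.2
  endloop
 endfacet
 facet normal -0.538 -0.838 -0.094
  outer loop
   vertex 3.8 0.2 3.8
   vertex 0.3 2.4 4.2
   vertex 2.7 1.3 0.3
  endloop
 endfacet
 facet normal -0.315 -0.851 -0.421
  outer loop
   vertex 4.2 0.3 1.2
   vertex 2.7 1.3 0.3
   vertex 5.4 0.4 0.1
  endloop
 endfacet
 facet normal -0.505 -0.856 -0.111
  outer loop
   vertex 4.2 0.3 1.2
   vertex 3.8 0.2 3.8
   vertex 2.7 1.3 0.3
  endloop
 endfacet
 facet normal 0.034 -0.998 -0.054
  outer loop
   vertex 4.2 0.3 1.2
   vertex 5.4 0.4 0.1
   vertex 5.3 0.1 5.6
  endloop
 endfacet
 facet normal -0.017 -0.999 -0.041
  outer loop
   vertex 4.2 0.3 1.2
   vertex 5.3 0.1 5.6
   vertex 3.8 0.2 3.8
  endloop
 endfacet
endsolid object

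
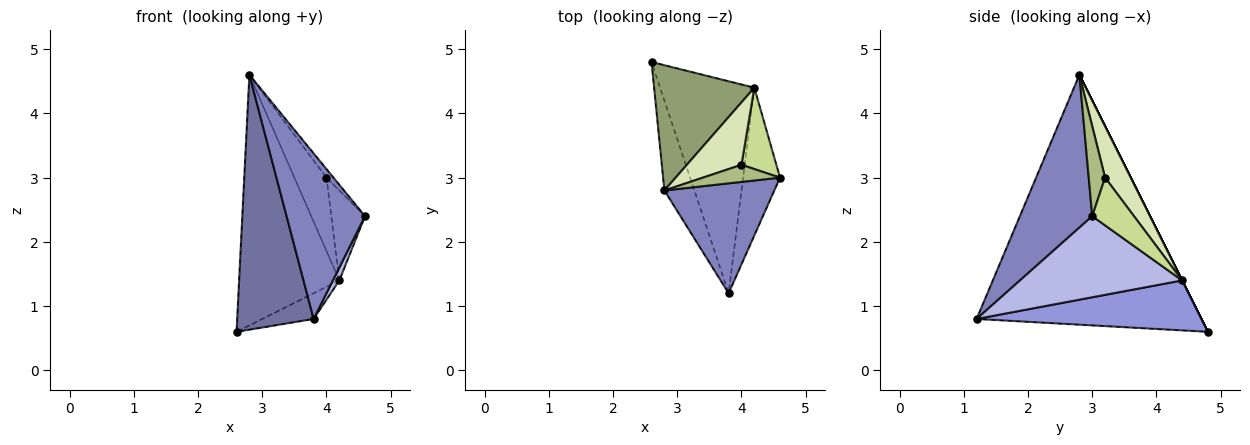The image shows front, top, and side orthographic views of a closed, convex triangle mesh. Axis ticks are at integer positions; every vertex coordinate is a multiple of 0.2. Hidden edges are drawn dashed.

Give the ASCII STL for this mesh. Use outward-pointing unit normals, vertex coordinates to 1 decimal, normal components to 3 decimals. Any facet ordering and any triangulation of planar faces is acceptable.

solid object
 facet normal -0.941 -0.320 -0.113
  outer loop
   vertex 2.8 2.8 4.6
   vertex 2.6 4.8 0.6
   vertex 3.8 1.2 0.8
  endloop
 endfacet
 facet normal 0.609 -0.661 0.439
  outer loop
   vertex 2.8 2.8 4.6
   vertex 3.8 1.2 0.8
   vertex 4.6 3.0 2.4
  endloop
 endfacet
 facet normal 0.466 0.106 -0.878
  outer loop
   vertex 4.2 4.4 1.4
   vertex 3.8 1.2 0.8
   vertex 2.6 4.8 0.6
  endloop
 endfacet
 facet normal 0.909 -0.036 -0.414
  outer loop
   vertex 4.2 4.4 1.4
   vertex 4.6 3.0 2.4
   vertex 3.8 1.2 0.8
  endloop
 endfacet
 facet normal 0.000 0.894 0.447
  outer loop
   vertex 4.2 4.4 1.4
   vertex 2.6 4.8 0.6
   vertex 2.8 2.8 4.6
  endloop
 endfacet
 facet normal 0.722 0.309 0.619
  outer loop
   vertex 4.0 3.2 3.0
   vertex 2.8 2.8 4.6
   vertex 4.6 3.0 2.4
  endloop
 endfacet
 facet normal 0.676 0.546 0.494
  outer loop
   vertex 4.0 3.2 3.0
   vertex 4.6 3.0 2.4
   vertex 4.2 4.4 1.4
  endloop
 endfacet
 facet normal 0.520 0.651 0.553
  outer loop
   vertex 4.0 3.2 3.0
   vertex 4.2 4.4 1.4
   vertex 2.8 2.8 4.6
  endloop
 endfacet
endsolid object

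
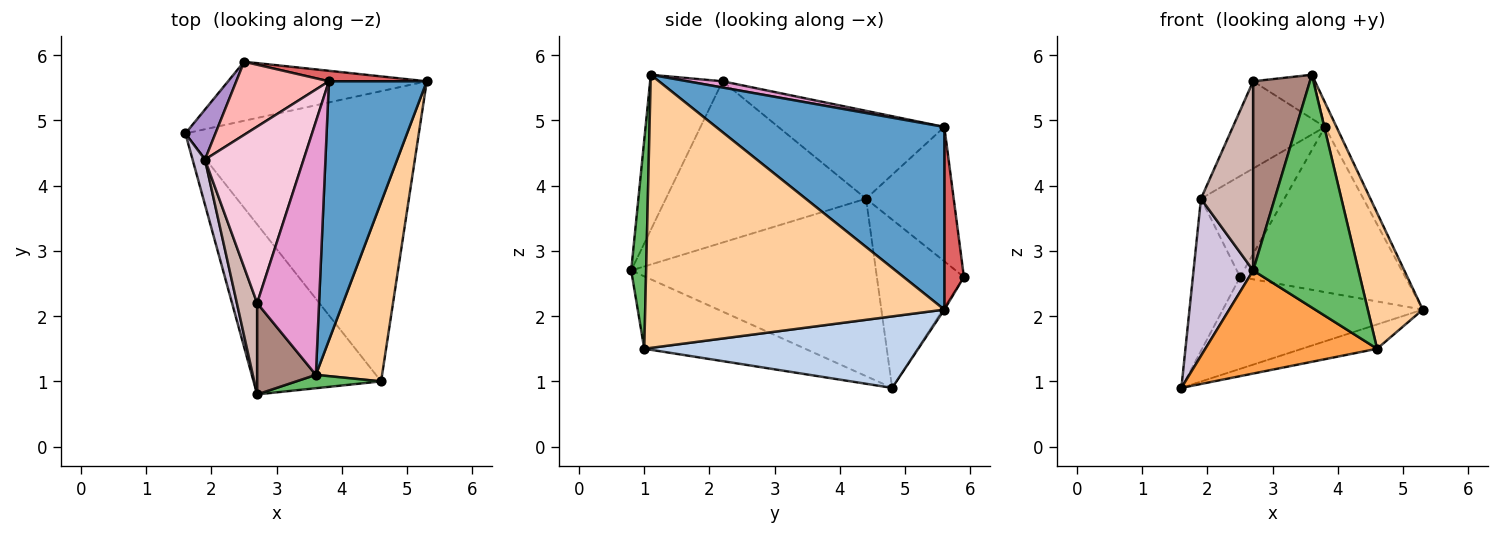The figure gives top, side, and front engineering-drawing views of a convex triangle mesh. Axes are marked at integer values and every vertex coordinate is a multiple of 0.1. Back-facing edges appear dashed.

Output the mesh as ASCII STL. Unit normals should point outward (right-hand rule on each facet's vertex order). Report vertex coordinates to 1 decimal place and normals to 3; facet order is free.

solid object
 facet normal 0.881 0.045 0.472
  outer loop
   vertex 3.8 5.6 4.9
   vertex 3.6 1.1 5.7
   vertex 5.3 5.6 2.1
  endloop
 endfacet
 facet normal 0.292 0.080 -0.953
  outer loop
   vertex 4.6 1.0 1.5
   vertex 1.6 4.8 0.9
   vertex 5.3 5.6 2.1
  endloop
 endfacet
 facet normal -0.437 -0.466 -0.769
  outer loop
   vertex 4.6 1.0 1.5
   vertex 2.7 0.8 2.7
   vertex 1.6 4.8 0.9
  endloop
 endfacet
 facet normal 0.957 -0.176 0.232
  outer loop
   vertex 4.6 1.0 1.5
   vertex 5.3 5.6 2.1
   vertex 3.6 1.1 5.7
  endloop
 endfacet
 facet normal 0.140 -0.989 0.057
  outer loop
   vertex 4.6 1.0 1.5
   vertex 3.6 1.1 5.7
   vertex 2.7 0.8 2.7
  endloop
 endfacet
 facet normal -0.006 0.841 -0.541
  outer loop
   vertex 2.5 5.9 2.6
   vertex 5.3 5.6 2.1
   vertex 1.6 4.8 0.9
  endloop
 endfacet
 facet normal 0.117 0.991 0.063
  outer loop
   vertex 2.5 5.9 2.6
   vertex 3.8 5.6 4.9
   vertex 5.3 5.6 2.1
  endloop
 endfacet
 facet normal -0.648 0.617 0.447
  outer loop
   vertex 1.9 4.4 3.8
   vertex 3.8 5.6 4.9
   vertex 2.5 5.9 2.6
  endloop
 endfacet
 facet normal -0.868 0.471 0.155
  outer loop
   vertex 1.9 4.4 3.8
   vertex 2.5 5.9 2.6
   vertex 1.6 4.8 0.9
  endloop
 endfacet
 facet normal -0.969 -0.236 0.068
  outer loop
   vertex 1.9 4.4 3.8
   vertex 1.6 4.8 0.9
   vertex 2.7 0.8 2.7
  endloop
 endfacet
 facet normal -0.754 -0.591 0.285
  outer loop
   vertex 2.7 2.2 5.6
   vertex 2.7 0.8 2.7
   vertex 3.6 1.1 5.7
  endloop
 endfacet
 facet normal -0.961 -0.250 0.121
  outer loop
   vertex 2.7 2.2 5.6
   vertex 1.9 4.4 3.8
   vertex 2.7 0.8 2.7
  endloop
 endfacet
 facet normal 0.099 0.170 0.980
  outer loop
   vertex 2.7 2.2 5.6
   vertex 3.6 1.1 5.7
   vertex 3.8 5.6 4.9
  endloop
 endfacet
 facet normal -0.624 0.346 0.700
  outer loop
   vertex 2.7 2.2 5.6
   vertex 3.8 5.6 4.9
   vertex 1.9 4.4 3.8
  endloop
 endfacet
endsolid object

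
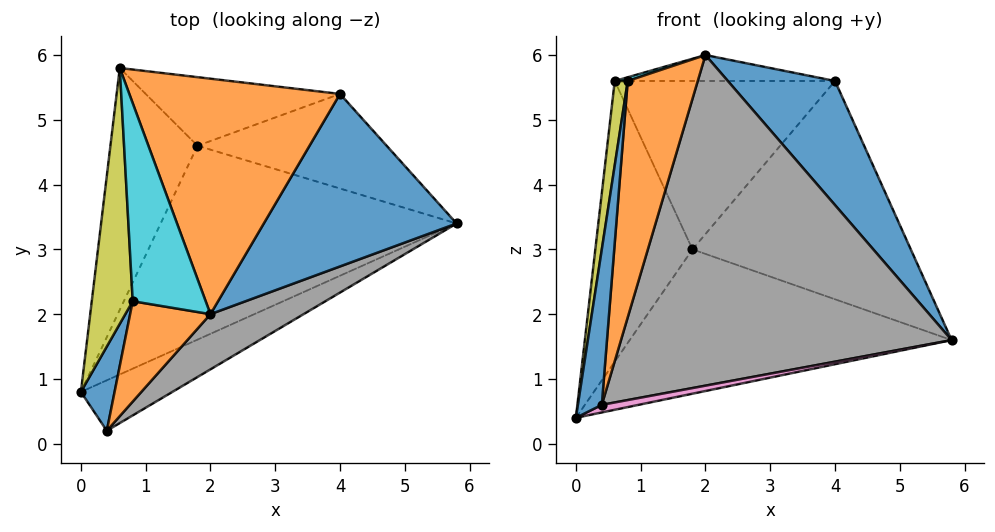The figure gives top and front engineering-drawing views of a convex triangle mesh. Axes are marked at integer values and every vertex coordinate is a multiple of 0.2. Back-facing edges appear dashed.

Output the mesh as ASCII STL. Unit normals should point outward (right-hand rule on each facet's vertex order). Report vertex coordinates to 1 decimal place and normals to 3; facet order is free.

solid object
 facet normal 0.756 -0.382 0.531
  outer loop
   vertex 4.0 5.4 5.6
   vertex 2.0 2.0 6.0
   vertex 5.8 3.4 1.6
  endloop
 endfacet
 facet normal 0.013 0.109 0.994
  outer loop
   vertex 4.0 5.4 5.6
   vertex 0.6 5.8 5.6
   vertex 2.0 2.0 6.0
  endloop
 endfacet
 facet normal -0.101 0.594 -0.798
  outer loop
   vertex 1.8 4.6 3.0
   vertex 5.8 3.4 1.6
   vertex 0.0 0.8 0.4
  endloop
 endfacet
 facet normal -0.549 0.633 -0.546
  outer loop
   vertex 1.8 4.6 3.0
   vertex 0.0 0.8 0.4
   vertex 0.6 5.8 5.6
  endloop
 endfacet
 facet normal 0.135 0.909 -0.394
  outer loop
   vertex 1.8 4.6 3.0
   vertex 4.0 5.4 5.6
   vertex 5.8 3.4 1.6
  endloop
 endfacet
 facet normal 0.108 0.921 -0.375
  outer loop
   vertex 1.8 4.6 3.0
   vertex 0.6 5.8 5.6
   vertex 4.0 5.4 5.6
  endloop
 endfacet
 facet normal 0.262 -0.144 -0.954
  outer loop
   vertex 0.4 0.2 0.6
   vertex 0.0 0.8 0.4
   vertex 5.8 3.4 1.6
  endloop
 endfacet
 facet normal 0.485 -0.863 0.144
  outer loop
   vertex 0.4 0.2 0.6
   vertex 5.8 3.4 1.6
   vertex 2.0 2.0 6.0
  endloop
 endfacet
 facet normal -0.985 -0.055 0.166
  outer loop
   vertex 0.8 2.2 5.6
   vertex 0.6 5.8 5.6
   vertex 0.0 0.8 0.4
  endloop
 endfacet
 facet normal -0.319 -0.018 0.948
  outer loop
   vertex 0.8 2.2 5.6
   vertex 2.0 2.0 6.0
   vertex 0.6 5.8 5.6
  endloop
 endfacet
 facet normal -0.841 -0.475 0.257
  outer loop
   vertex 0.8 2.2 5.6
   vertex 0.0 0.8 0.4
   vertex 0.4 0.2 0.6
  endloop
 endfacet
 facet normal -0.273 -0.885 0.376
  outer loop
   vertex 0.8 2.2 5.6
   vertex 0.4 0.2 0.6
   vertex 2.0 2.0 6.0
  endloop
 endfacet
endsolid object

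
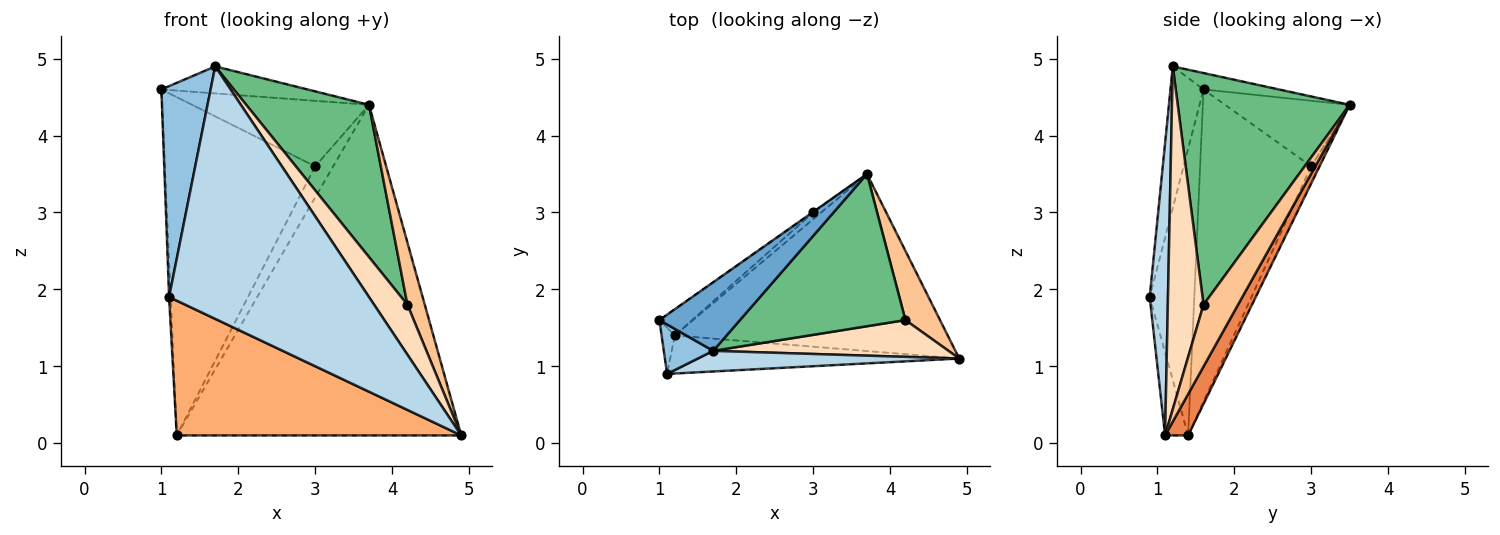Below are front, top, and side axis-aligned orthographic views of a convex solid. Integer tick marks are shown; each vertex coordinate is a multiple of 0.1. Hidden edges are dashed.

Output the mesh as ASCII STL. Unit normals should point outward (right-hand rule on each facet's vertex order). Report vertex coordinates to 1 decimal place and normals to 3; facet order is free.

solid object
 facet normal -0.186 0.360 0.914
  outer loop
   vertex 1.7 1.2 4.9
   vertex 3.7 3.5 4.4
   vertex 1.0 1.6 4.6
  endloop
 endfacet
 facet normal -0.547 -0.815 0.191
  outer loop
   vertex 1.7 1.2 4.9
   vertex 1.0 1.6 4.6
   vertex 1.1 0.9 1.9
  endloop
 endfacet
 facet normal 0.091 -0.993 0.081
  outer loop
   vertex 1.7 1.2 4.9
   vertex 1.1 0.9 1.9
   vertex 4.9 1.1 0.1
  endloop
 endfacet
 facet normal -0.998 0.034 -0.046
  outer loop
   vertex 1.2 1.4 0.1
   vertex 1.1 0.9 1.9
   vertex 1.0 1.6 4.6
  endloop
 endfacet
 facet normal 0.071 0.879 -0.471
  outer loop
   vertex 1.2 1.4 0.1
   vertex 3.7 3.5 4.4
   vertex 4.9 1.1 0.1
  endloop
 endfacet
 facet normal -0.078 -0.959 -0.271
  outer loop
   vertex 1.2 1.4 0.1
   vertex 4.9 1.1 0.1
   vertex 1.1 0.9 1.9
  endloop
 endfacet
 facet normal 0.799 -0.402 0.447
  outer loop
   vertex 4.2 1.6 1.8
   vertex 4.9 1.1 0.1
   vertex 3.7 3.5 4.4
  endloop
 endfacet
 facet normal 0.654 -0.610 0.448
  outer loop
   vertex 4.2 1.6 1.8
   vertex 1.7 1.2 4.9
   vertex 4.9 1.1 0.1
  endloop
 endfacet
 facet normal 0.704 -0.503 0.503
  outer loop
   vertex 4.2 1.6 1.8
   vertex 3.7 3.5 4.4
   vertex 1.7 1.2 4.9
  endloop
 endfacet
 facet normal -0.576 0.818 -0.007
  outer loop
   vertex 3.0 3.0 3.6
   vertex 1.0 1.6 4.6
   vertex 3.7 3.5 4.4
  endloop
 endfacet
 facet normal -0.593 0.803 -0.062
  outer loop
   vertex 3.0 3.0 3.6
   vertex 1.2 1.4 0.1
   vertex 1.0 1.6 4.6
  endloop
 endfacet
 facet normal -0.414 0.889 -0.194
  outer loop
   vertex 3.0 3.0 3.6
   vertex 3.7 3.5 4.4
   vertex 1.2 1.4 0.1
  endloop
 endfacet
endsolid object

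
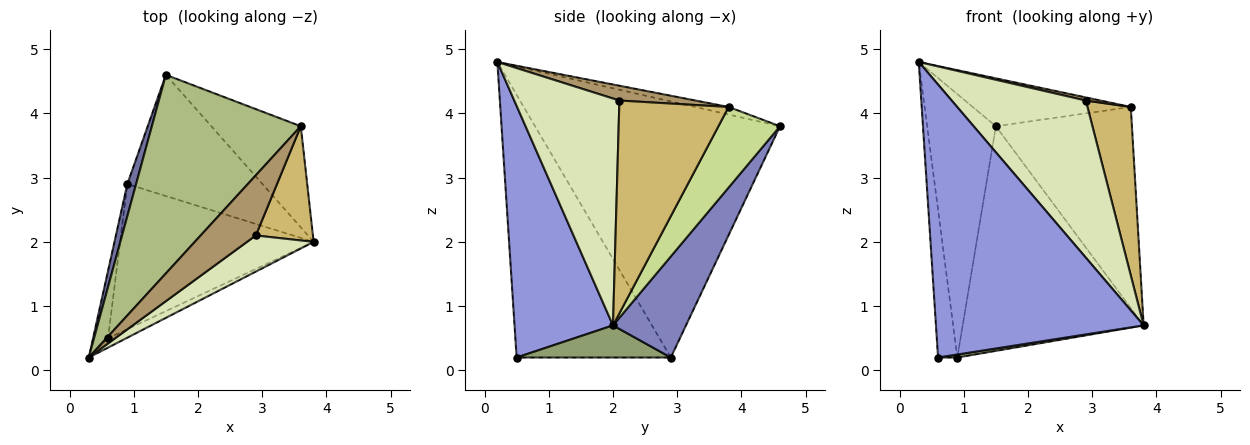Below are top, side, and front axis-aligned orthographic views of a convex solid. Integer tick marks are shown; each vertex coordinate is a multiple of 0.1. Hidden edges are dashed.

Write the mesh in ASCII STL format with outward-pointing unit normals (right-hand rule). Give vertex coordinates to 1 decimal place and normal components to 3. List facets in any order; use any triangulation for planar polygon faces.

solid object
 facet normal -0.962 0.270 0.033
  outer loop
   vertex 0.9 2.9 0.2
   vertex 0.3 0.2 4.8
   vertex 1.5 4.6 3.8
  endloop
 endfacet
 facet normal 0.335 0.829 -0.447
  outer loop
   vertex 0.9 2.9 0.2
   vertex 1.5 4.6 3.8
   vertex 3.8 2.0 0.7
  endloop
 endfacet
 facet normal 0.428 -0.903 -0.031
  outer loop
   vertex 0.6 0.5 0.2
   vertex 3.8 2.0 0.7
   vertex 0.3 0.2 4.8
  endloop
 endfacet
 facet normal -0.991 0.124 -0.057
  outer loop
   vertex 0.6 0.5 0.2
   vertex 0.3 0.2 4.8
   vertex 0.9 2.9 0.2
  endloop
 endfacet
 facet normal 0.164 -0.020 -0.986
  outer loop
   vertex 0.6 0.5 0.2
   vertex 0.9 2.9 0.2
   vertex 3.8 2.0 0.7
  endloop
 endfacet
 facet normal -0.049 0.234 0.971
  outer loop
   vertex 3.6 3.8 4.1
   vertex 1.5 4.6 3.8
   vertex 0.3 0.2 4.8
  endloop
 endfacet
 facet normal 0.375 0.828 -0.416
  outer loop
   vertex 3.6 3.8 4.1
   vertex 3.8 2.0 0.7
   vertex 1.5 4.6 3.8
  endloop
 endfacet
 facet normal 0.607 -0.774 0.178
  outer loop
   vertex 2.9 2.1 4.2
   vertex 0.3 0.2 4.8
   vertex 3.8 2.0 0.7
  endloop
 endfacet
 facet normal 0.259 -0.050 0.965
  outer loop
   vertex 2.9 2.1 4.2
   vertex 3.6 3.8 4.1
   vertex 0.3 0.2 4.8
  endloop
 endfacet
 facet normal 0.902 -0.357 0.242
  outer loop
   vertex 2.9 2.1 4.2
   vertex 3.8 2.0 0.7
   vertex 3.6 3.8 4.1
  endloop
 endfacet
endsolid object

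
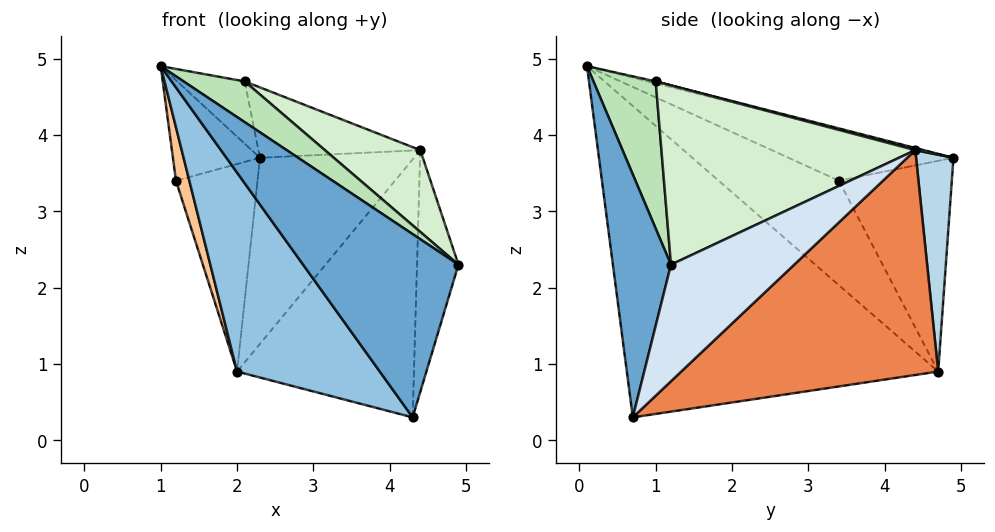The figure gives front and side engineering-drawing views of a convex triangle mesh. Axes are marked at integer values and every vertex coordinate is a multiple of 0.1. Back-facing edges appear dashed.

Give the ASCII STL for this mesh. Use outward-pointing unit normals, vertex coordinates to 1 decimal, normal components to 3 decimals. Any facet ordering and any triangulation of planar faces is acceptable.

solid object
 facet normal 0.347 -0.929 0.128
  outer loop
   vertex 4.3 0.7 0.3
   vertex 4.9 1.2 2.3
   vertex 1.0 0.1 4.9
  endloop
 endfacet
 facet normal -0.742 -0.340 -0.577
  outer loop
   vertex 2.0 4.7 0.9
   vertex 4.3 0.7 0.3
   vertex 1.0 0.1 4.9
  endloop
 endfacet
 facet normal 0.235 0.967 -0.094
  outer loop
   vertex 4.4 4.4 3.8
   vertex 2.0 4.7 0.9
   vertex 2.3 4.9 3.7
  endloop
 endfacet
 facet normal 0.891 0.300 -0.342
  outer loop
   vertex 4.4 4.4 3.8
   vertex 4.9 1.2 2.3
   vertex 4.3 0.7 0.3
  endloop
 endfacet
 facet normal 0.699 0.481 -0.529
  outer loop
   vertex 4.4 4.4 3.8
   vertex 4.3 0.7 0.3
   vertex 2.0 4.7 0.9
  endloop
 endfacet
 facet normal -0.654 0.345 0.673
  outer loop
   vertex 1.2 3.4 3.4
   vertex 1.0 0.1 4.9
   vertex 2.3 4.9 3.7
  endloop
 endfacet
 facet normal -0.930 -0.103 -0.352
  outer loop
   vertex 1.2 3.4 3.4
   vertex 2.0 4.7 0.9
   vertex 1.0 0.1 4.9
  endloop
 endfacet
 facet normal -0.810 0.585 0.045
  outer loop
   vertex 1.2 3.4 3.4
   vertex 2.3 4.9 3.7
   vertex 2.0 4.7 0.9
  endloop
 endfacet
 facet normal -0.028 0.250 0.968
  outer loop
   vertex 2.1 1.0 4.7
   vertex 2.3 4.9 3.7
   vertex 1.0 0.1 4.9
  endloop
 endfacet
 facet normal 0.013 0.248 0.969
  outer loop
   vertex 2.1 1.0 4.7
   vertex 4.4 4.4 3.8
   vertex 2.3 4.9 3.7
  endloop
 endfacet
 facet normal 0.564 -0.554 0.612
  outer loop
   vertex 2.1 1.0 4.7
   vertex 1.0 0.1 4.9
   vertex 4.9 1.2 2.3
  endloop
 endfacet
 facet normal 0.641 -0.241 0.728
  outer loop
   vertex 2.1 1.0 4.7
   vertex 4.9 1.2 2.3
   vertex 4.4 4.4 3.8
  endloop
 endfacet
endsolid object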